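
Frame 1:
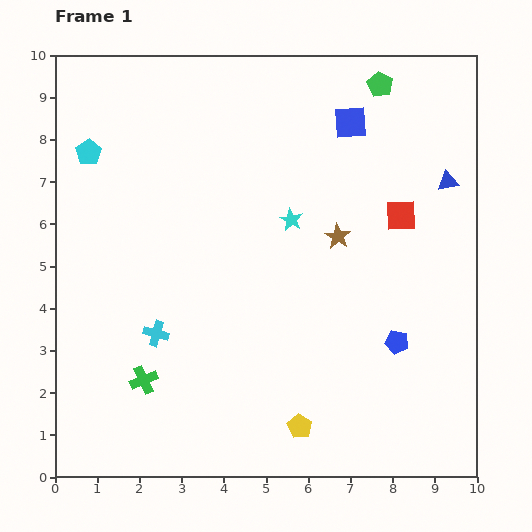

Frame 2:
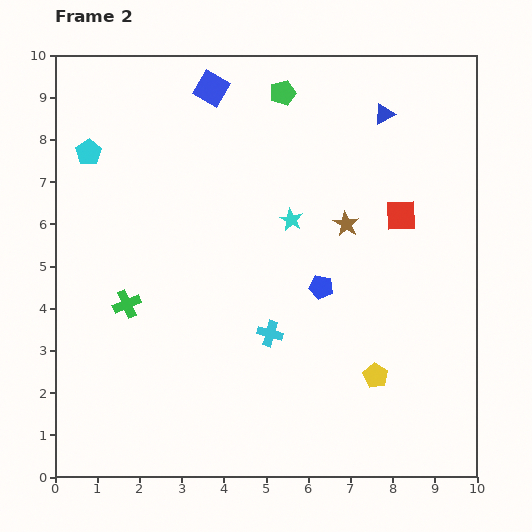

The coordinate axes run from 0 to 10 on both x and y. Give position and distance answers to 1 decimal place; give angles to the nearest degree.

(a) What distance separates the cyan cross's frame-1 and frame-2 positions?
2.7

The cyan cross moved from (2.4, 3.4) to (5.1, 3.4), a distance of √(2.7² + 0.0²) ≈ 2.7.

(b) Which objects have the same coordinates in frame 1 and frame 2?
the cyan pentagon, the red square, the cyan star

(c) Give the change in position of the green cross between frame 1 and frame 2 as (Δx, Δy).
(-0.4, 1.8)

The green cross was at (2.1, 2.3) in frame 1 and (1.7, 4.1) in frame 2.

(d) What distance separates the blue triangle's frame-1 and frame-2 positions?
2.2

The blue triangle moved from (9.3, 7.0) to (7.8, 8.6), a distance of √(1.5² + 1.6²) ≈ 2.2.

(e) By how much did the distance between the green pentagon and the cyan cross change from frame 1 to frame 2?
-2.2

Distance in frame 1: 7.9. Distance in frame 2: 5.7.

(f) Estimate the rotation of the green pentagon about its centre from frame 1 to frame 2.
25° clockwise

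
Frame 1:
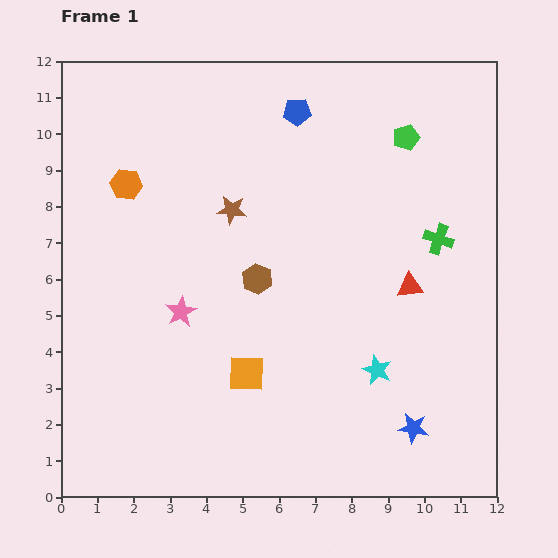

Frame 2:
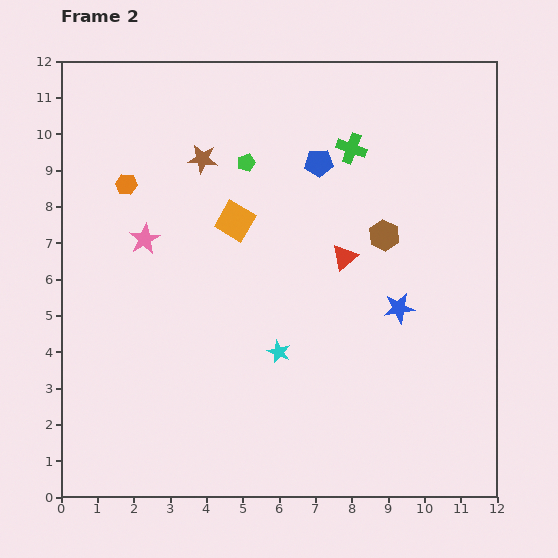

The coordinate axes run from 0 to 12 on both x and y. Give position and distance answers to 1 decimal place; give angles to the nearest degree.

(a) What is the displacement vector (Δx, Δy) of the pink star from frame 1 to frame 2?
(-1.0, 2.0)

The pink star was at (3.3, 5.1) in frame 1 and (2.3, 7.1) in frame 2.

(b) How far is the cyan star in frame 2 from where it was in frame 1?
2.7

The cyan star moved from (8.7, 3.5) to (6.0, 4.0), a distance of √(2.7² + 0.5²) ≈ 2.7.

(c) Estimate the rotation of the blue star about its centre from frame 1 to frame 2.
16° counter-clockwise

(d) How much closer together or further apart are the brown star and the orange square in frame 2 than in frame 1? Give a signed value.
-2.6

Distance in frame 1: 4.5. Distance in frame 2: 1.9.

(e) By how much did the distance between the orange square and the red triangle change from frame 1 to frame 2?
-1.9

Distance in frame 1: 5.1. Distance in frame 2: 3.2.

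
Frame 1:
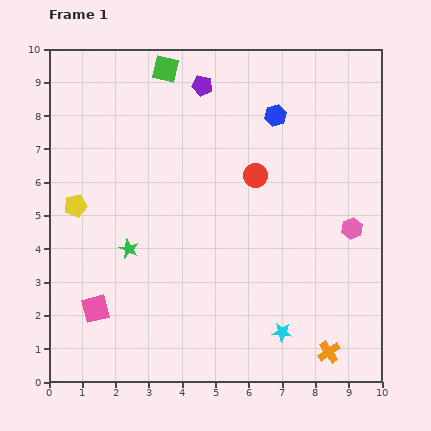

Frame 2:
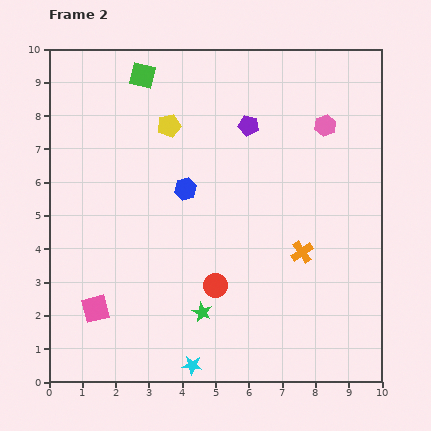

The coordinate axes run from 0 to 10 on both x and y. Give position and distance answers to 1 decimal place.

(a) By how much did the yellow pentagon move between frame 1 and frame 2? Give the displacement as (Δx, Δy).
(2.8, 2.4)

The yellow pentagon was at (0.8, 5.3) in frame 1 and (3.6, 7.7) in frame 2.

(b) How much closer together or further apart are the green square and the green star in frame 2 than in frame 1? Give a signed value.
+1.8

Distance in frame 1: 5.5. Distance in frame 2: 7.3.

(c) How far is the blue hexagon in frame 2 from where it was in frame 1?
3.5

The blue hexagon moved from (6.8, 8.0) to (4.1, 5.8), a distance of √(2.7² + 2.2²) ≈ 3.5.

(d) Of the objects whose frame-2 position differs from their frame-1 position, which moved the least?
the green square

(moved 0.7)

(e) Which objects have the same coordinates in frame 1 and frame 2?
the pink square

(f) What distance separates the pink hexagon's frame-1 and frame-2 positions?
3.2

The pink hexagon moved from (9.1, 4.6) to (8.3, 7.7), a distance of √(0.8² + 3.1²) ≈ 3.2.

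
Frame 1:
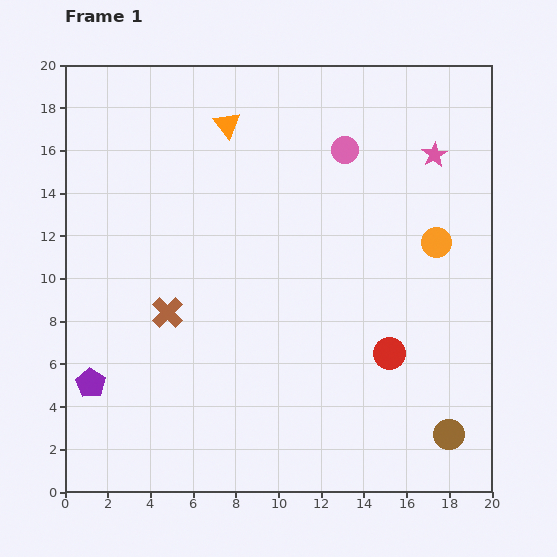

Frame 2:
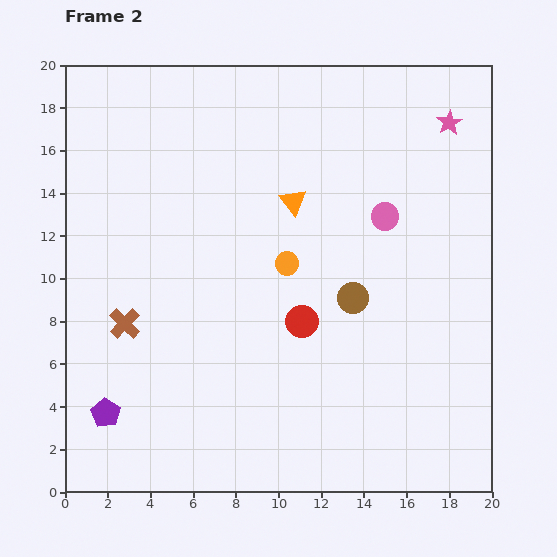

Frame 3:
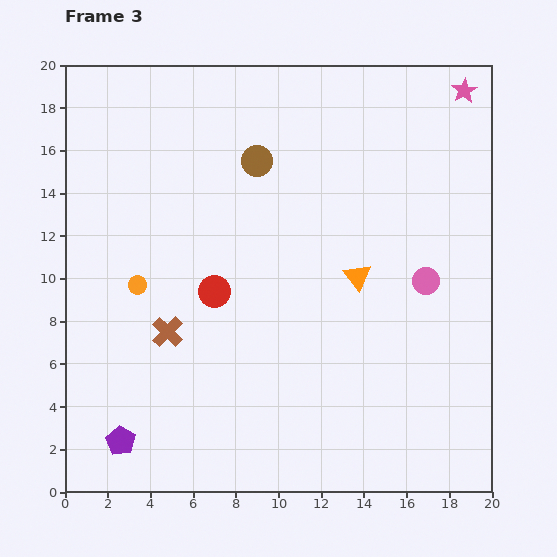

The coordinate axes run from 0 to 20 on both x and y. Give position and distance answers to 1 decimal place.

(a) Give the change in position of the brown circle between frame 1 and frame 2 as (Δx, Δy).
(-4.5, 6.4)

The brown circle was at (18.0, 2.7) in frame 1 and (13.5, 9.1) in frame 2.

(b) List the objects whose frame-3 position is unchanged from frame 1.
none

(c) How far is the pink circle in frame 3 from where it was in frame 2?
3.6

The pink circle moved from (15.0, 12.9) to (16.9, 9.9), a distance of √(1.9² + 3.0²) ≈ 3.6.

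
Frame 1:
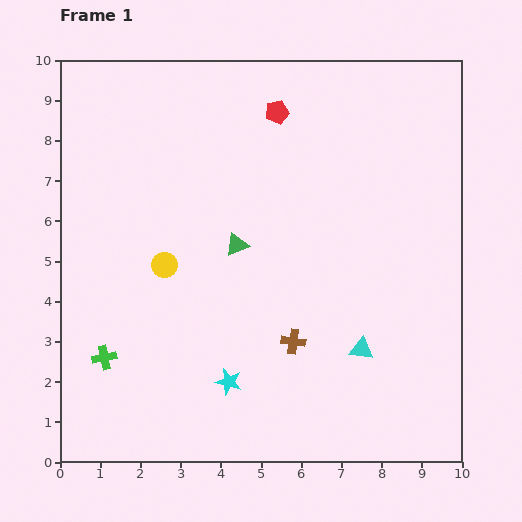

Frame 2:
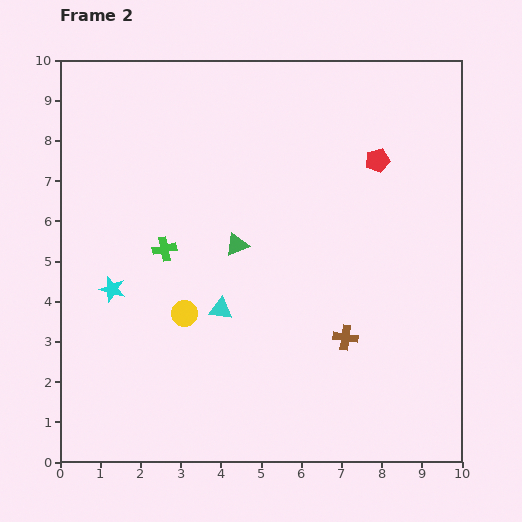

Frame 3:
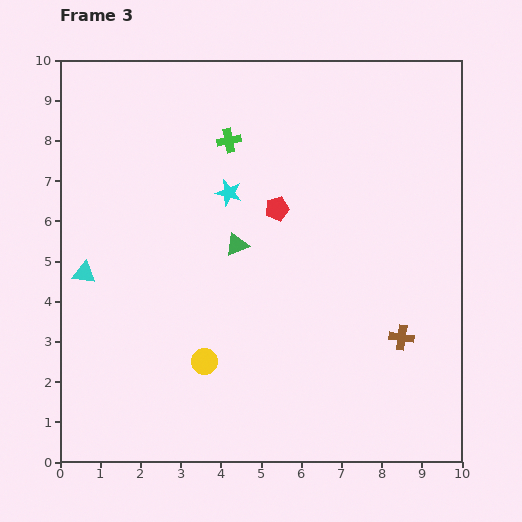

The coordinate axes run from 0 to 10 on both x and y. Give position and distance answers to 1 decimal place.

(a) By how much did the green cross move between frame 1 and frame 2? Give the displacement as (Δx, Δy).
(1.5, 2.7)

The green cross was at (1.1, 2.6) in frame 1 and (2.6, 5.3) in frame 2.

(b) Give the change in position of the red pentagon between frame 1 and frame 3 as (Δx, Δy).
(0.0, -2.4)

The red pentagon was at (5.4, 8.7) in frame 1 and (5.4, 6.3) in frame 3.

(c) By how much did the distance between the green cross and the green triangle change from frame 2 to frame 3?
+0.8

Distance in frame 2: 1.8. Distance in frame 3: 2.6.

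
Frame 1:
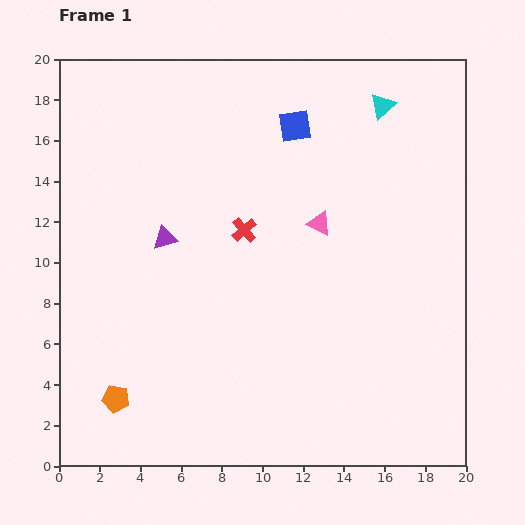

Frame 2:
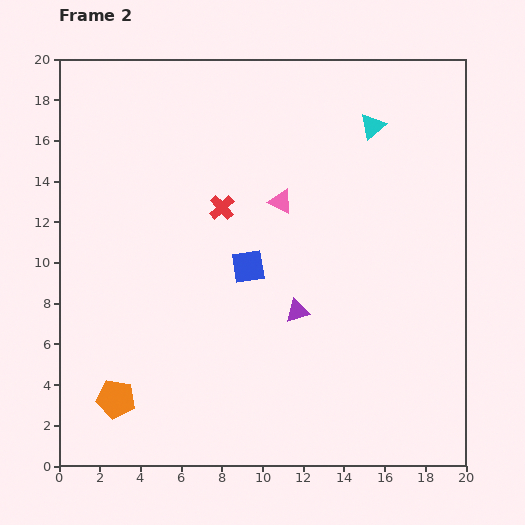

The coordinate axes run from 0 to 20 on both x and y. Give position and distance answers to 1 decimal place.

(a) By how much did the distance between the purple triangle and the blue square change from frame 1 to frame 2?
-5.1

Distance in frame 1: 8.4. Distance in frame 2: 3.3.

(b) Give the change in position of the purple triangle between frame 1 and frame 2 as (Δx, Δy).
(6.5, -3.6)

The purple triangle was at (5.2, 11.2) in frame 1 and (11.7, 7.6) in frame 2.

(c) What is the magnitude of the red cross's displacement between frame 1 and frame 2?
1.6

The red cross moved from (9.1, 11.6) to (8.0, 12.7), a distance of √(1.1² + 1.1²) ≈ 1.6.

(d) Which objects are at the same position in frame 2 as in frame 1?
the orange pentagon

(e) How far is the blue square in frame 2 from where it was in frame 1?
7.3

The blue square moved from (11.6, 16.7) to (9.3, 9.8), a distance of √(2.3² + 6.9²) ≈ 7.3.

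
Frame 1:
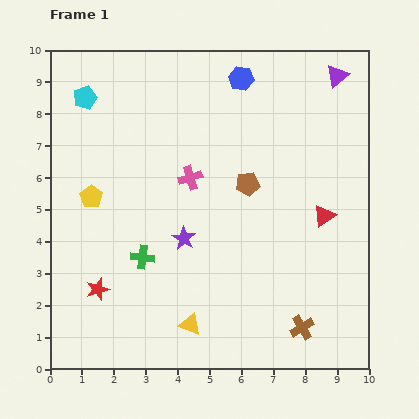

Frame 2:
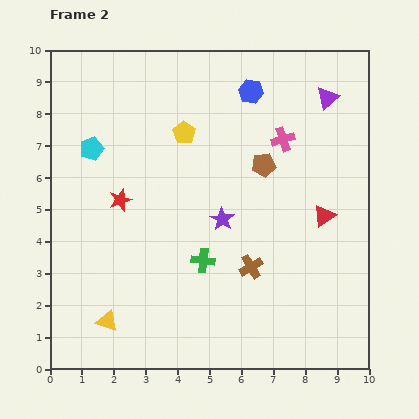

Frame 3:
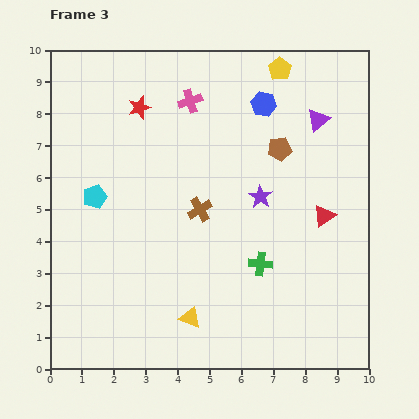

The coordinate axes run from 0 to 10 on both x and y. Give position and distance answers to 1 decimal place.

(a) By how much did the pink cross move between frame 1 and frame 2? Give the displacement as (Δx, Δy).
(2.9, 1.2)

The pink cross was at (4.4, 6.0) in frame 1 and (7.3, 7.2) in frame 2.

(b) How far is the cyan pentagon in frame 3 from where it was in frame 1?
3.1

The cyan pentagon moved from (1.1, 8.5) to (1.4, 5.4), a distance of √(0.3² + 3.1²) ≈ 3.1.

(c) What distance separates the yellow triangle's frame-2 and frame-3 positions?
2.6

The yellow triangle moved from (1.8, 1.5) to (4.4, 1.6), a distance of √(2.6² + 0.1²) ≈ 2.6.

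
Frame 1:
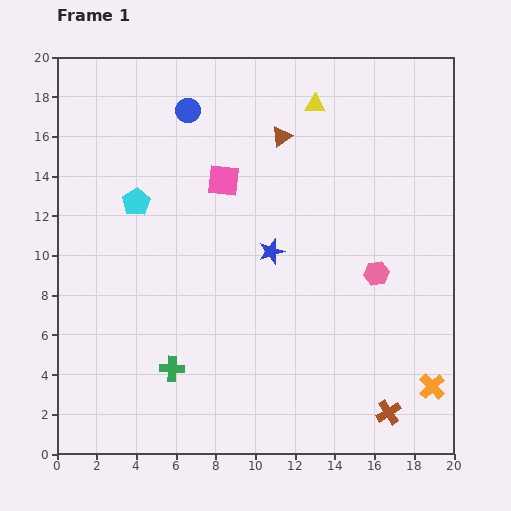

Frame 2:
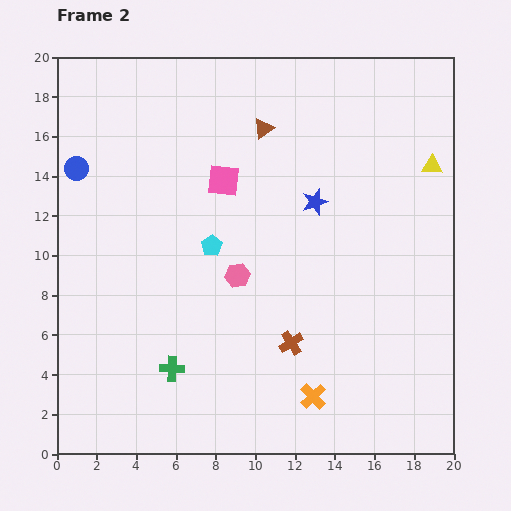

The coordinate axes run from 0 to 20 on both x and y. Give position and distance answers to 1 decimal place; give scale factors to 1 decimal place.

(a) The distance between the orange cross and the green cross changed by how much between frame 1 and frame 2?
-5.9

Distance in frame 1: 13.1. Distance in frame 2: 7.2.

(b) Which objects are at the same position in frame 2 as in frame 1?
the pink square, the green cross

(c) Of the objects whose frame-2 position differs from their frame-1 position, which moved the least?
the brown triangle

(moved 1.0)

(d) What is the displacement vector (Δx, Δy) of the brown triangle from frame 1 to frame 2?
(-0.9, 0.4)

The brown triangle was at (11.3, 16.0) in frame 1 and (10.4, 16.4) in frame 2.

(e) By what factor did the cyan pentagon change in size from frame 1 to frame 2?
0.8×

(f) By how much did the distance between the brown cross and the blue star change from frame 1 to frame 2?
-2.8

Distance in frame 1: 10.0. Distance in frame 2: 7.2.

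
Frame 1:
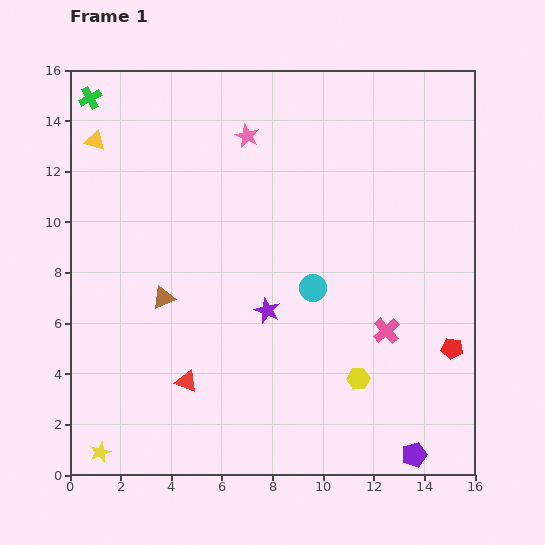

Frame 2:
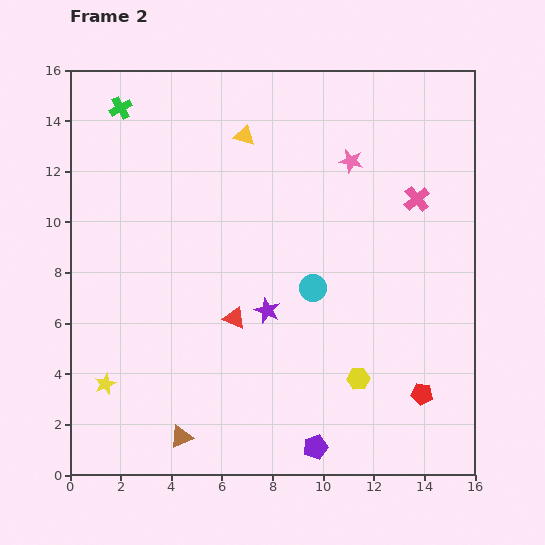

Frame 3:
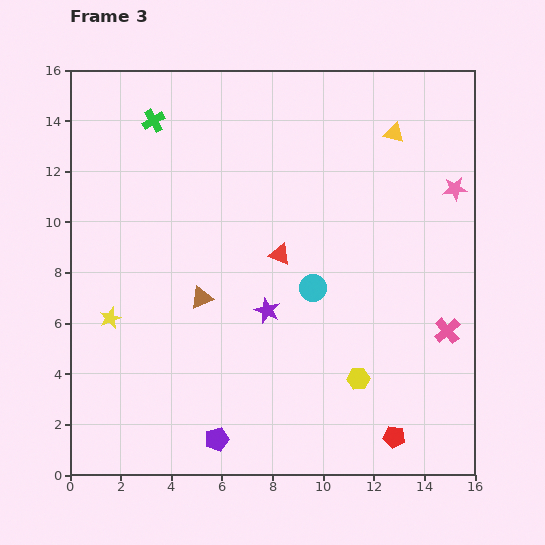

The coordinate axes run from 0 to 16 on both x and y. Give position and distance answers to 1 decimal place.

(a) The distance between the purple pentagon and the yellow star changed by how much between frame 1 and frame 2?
-3.7

Distance in frame 1: 12.4. Distance in frame 2: 8.7.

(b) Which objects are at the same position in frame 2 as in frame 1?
the yellow hexagon, the cyan circle, the purple star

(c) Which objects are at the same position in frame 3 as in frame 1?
the yellow hexagon, the cyan circle, the purple star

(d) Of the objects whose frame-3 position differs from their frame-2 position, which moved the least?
the green cross

(moved 1.4)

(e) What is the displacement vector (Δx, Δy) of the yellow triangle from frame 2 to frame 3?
(5.9, 0.1)

The yellow triangle was at (6.9, 13.4) in frame 2 and (12.8, 13.5) in frame 3.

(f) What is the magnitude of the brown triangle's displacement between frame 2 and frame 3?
5.6

The brown triangle moved from (4.4, 1.5) to (5.2, 7.0), a distance of √(0.8² + 5.5²) ≈ 5.6.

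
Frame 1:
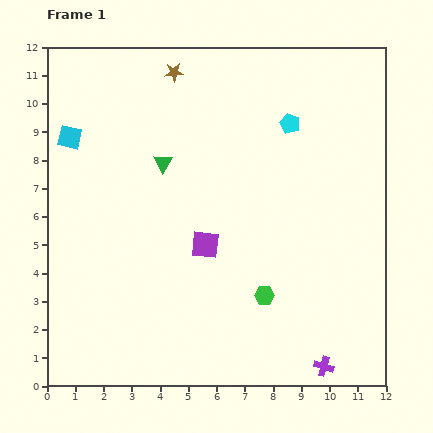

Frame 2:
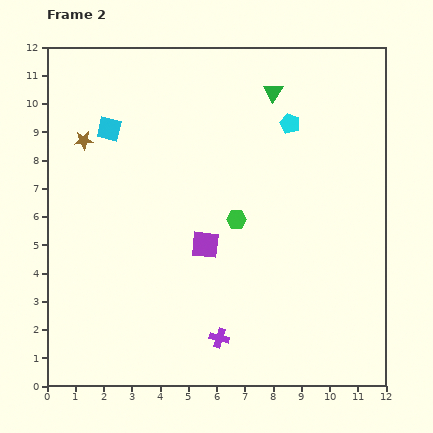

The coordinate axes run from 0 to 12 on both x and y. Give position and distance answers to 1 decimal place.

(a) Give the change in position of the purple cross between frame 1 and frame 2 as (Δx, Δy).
(-3.7, 1.0)

The purple cross was at (9.8, 0.7) in frame 1 and (6.1, 1.7) in frame 2.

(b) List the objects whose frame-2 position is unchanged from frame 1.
the purple square, the cyan pentagon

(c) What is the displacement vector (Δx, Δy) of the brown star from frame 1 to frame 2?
(-3.2, -2.4)

The brown star was at (4.5, 11.1) in frame 1 and (1.3, 8.7) in frame 2.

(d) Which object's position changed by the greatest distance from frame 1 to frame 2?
the green triangle

(moved 4.6; next 4.0)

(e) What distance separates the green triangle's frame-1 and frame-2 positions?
4.6

The green triangle moved from (4.1, 7.9) to (8.0, 10.4), a distance of √(3.9² + 2.5²) ≈ 4.6.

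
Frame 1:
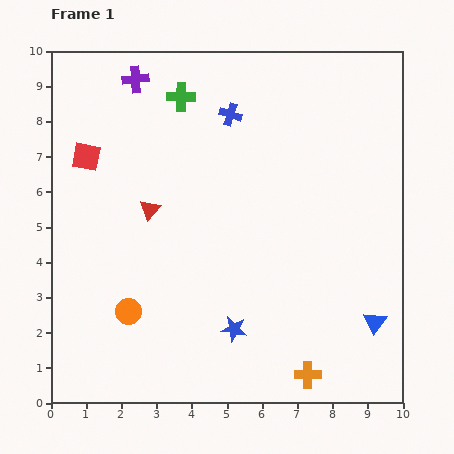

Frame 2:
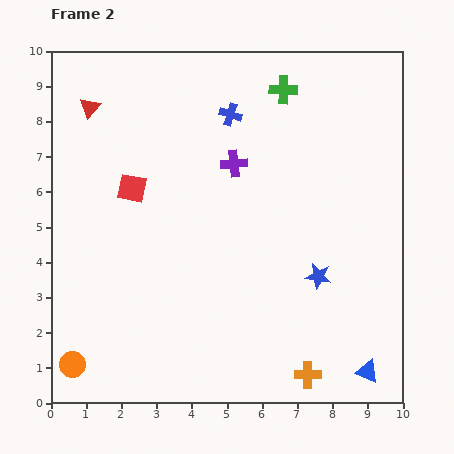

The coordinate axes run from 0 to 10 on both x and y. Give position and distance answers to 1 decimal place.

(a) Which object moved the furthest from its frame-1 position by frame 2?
the purple cross

(moved 3.7; next 3.4)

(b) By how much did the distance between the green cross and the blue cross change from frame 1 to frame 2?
+0.2

Distance in frame 1: 1.5. Distance in frame 2: 1.7.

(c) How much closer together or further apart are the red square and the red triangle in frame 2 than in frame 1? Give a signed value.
+0.3

Distance in frame 1: 2.3. Distance in frame 2: 2.6.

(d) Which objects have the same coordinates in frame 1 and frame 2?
the blue cross, the orange cross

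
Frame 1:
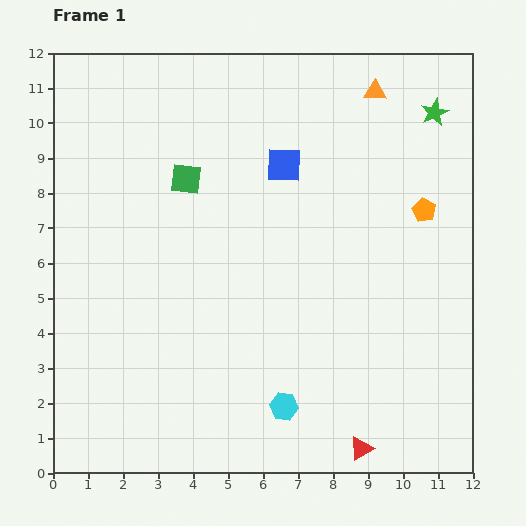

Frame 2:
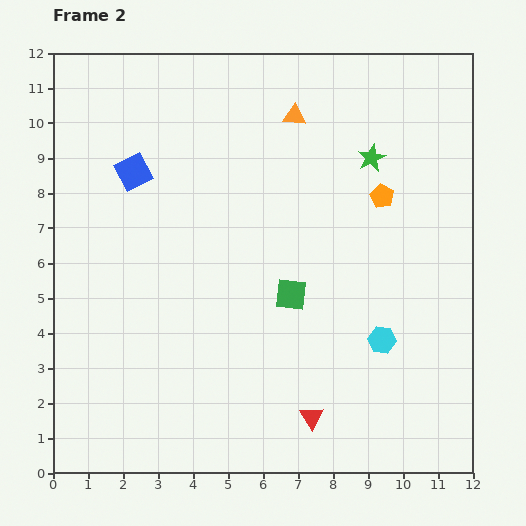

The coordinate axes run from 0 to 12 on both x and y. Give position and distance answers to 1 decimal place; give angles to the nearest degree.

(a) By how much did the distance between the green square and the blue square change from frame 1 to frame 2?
+2.9

Distance in frame 1: 2.8. Distance in frame 2: 5.7.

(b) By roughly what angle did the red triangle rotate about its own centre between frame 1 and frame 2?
32° counter-clockwise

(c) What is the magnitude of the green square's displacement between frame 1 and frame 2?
4.5

The green square moved from (3.8, 8.4) to (6.8, 5.1), a distance of √(3.0² + 3.3²) ≈ 4.5.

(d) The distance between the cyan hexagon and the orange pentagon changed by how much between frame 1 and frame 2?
-2.8

Distance in frame 1: 6.9. Distance in frame 2: 4.1.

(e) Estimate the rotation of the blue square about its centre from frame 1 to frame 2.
30° counter-clockwise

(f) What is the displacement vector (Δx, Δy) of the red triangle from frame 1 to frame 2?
(-1.4, 0.9)

The red triangle was at (8.8, 0.7) in frame 1 and (7.4, 1.6) in frame 2.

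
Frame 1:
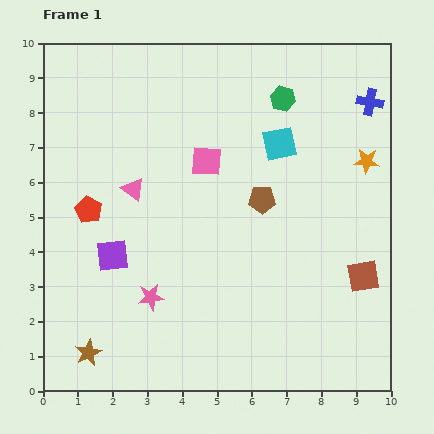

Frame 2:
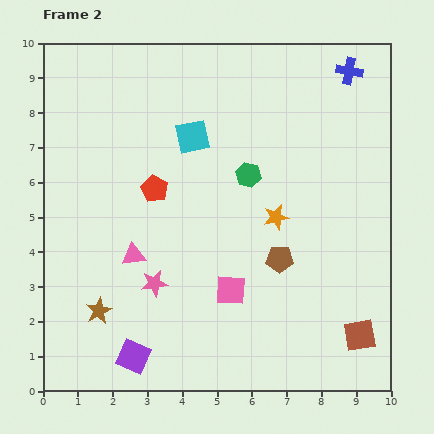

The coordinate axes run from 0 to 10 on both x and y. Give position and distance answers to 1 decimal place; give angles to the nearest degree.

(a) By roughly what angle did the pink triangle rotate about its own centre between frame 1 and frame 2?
44° counter-clockwise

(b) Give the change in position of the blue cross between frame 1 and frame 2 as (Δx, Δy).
(-0.6, 0.9)

The blue cross was at (9.4, 8.3) in frame 1 and (8.8, 9.2) in frame 2.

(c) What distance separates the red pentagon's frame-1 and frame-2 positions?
2.0

The red pentagon moved from (1.3, 5.2) to (3.2, 5.8), a distance of √(1.9² + 0.6²) ≈ 2.0.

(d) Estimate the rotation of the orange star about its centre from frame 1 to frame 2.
18° counter-clockwise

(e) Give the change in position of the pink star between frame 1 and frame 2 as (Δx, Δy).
(0.1, 0.4)

The pink star was at (3.1, 2.7) in frame 1 and (3.2, 3.1) in frame 2.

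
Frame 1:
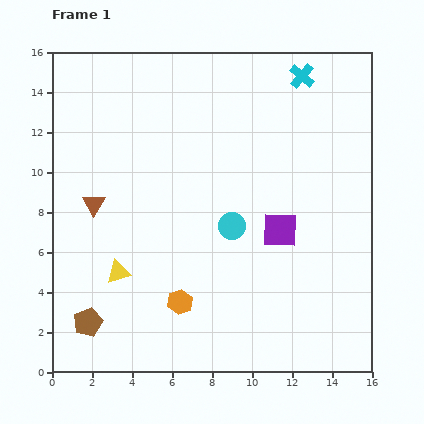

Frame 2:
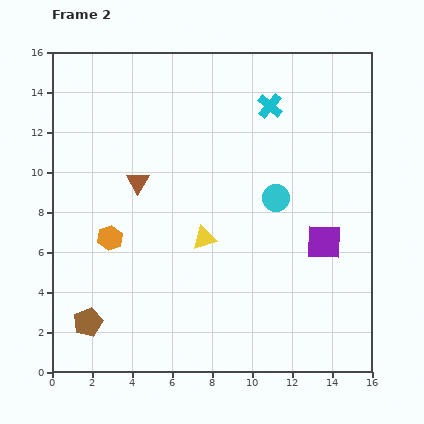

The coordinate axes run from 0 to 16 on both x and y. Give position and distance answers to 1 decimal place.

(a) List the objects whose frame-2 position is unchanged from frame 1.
the brown pentagon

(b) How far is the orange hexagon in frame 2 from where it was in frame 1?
4.7

The orange hexagon moved from (6.4, 3.5) to (2.9, 6.7), a distance of √(3.5² + 3.2²) ≈ 4.7.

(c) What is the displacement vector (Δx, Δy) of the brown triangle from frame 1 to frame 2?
(2.2, 1.1)

The brown triangle was at (2.1, 8.4) in frame 1 and (4.3, 9.5) in frame 2.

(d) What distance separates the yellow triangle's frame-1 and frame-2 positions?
4.6

The yellow triangle moved from (3.3, 5.0) to (7.6, 6.7), a distance of √(4.3² + 1.7²) ≈ 4.6.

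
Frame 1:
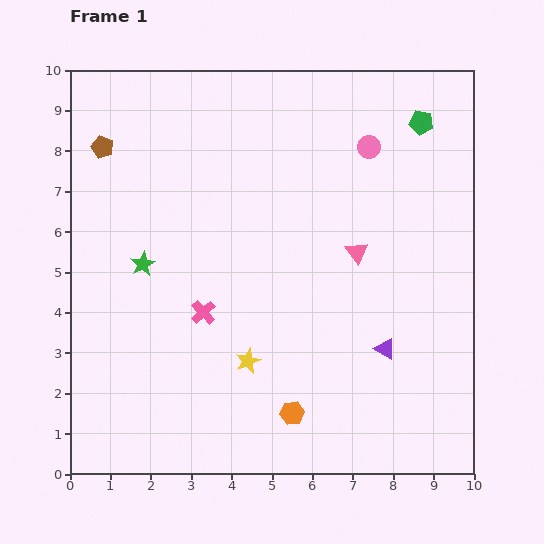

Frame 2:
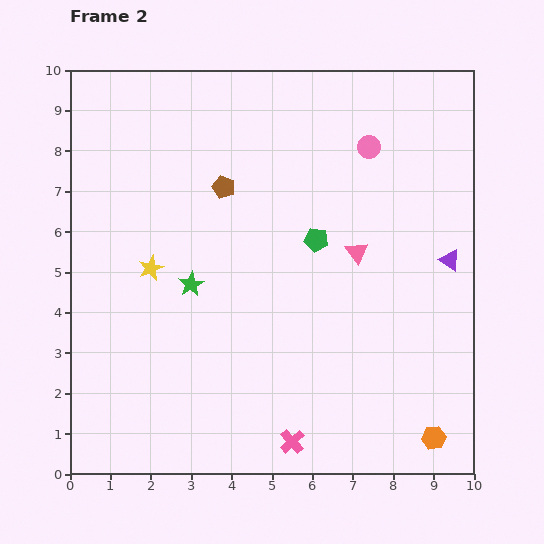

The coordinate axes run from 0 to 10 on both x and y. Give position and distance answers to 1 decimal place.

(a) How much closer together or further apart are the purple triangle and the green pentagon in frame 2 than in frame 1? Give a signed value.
-2.4

Distance in frame 1: 5.7. Distance in frame 2: 3.3.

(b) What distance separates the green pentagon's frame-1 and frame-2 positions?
3.9

The green pentagon moved from (8.7, 8.7) to (6.1, 5.8), a distance of √(2.6² + 2.9²) ≈ 3.9.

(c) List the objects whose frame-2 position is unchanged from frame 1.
the pink triangle, the pink circle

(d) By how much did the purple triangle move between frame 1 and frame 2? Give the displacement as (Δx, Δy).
(1.6, 2.2)

The purple triangle was at (7.8, 3.1) in frame 1 and (9.4, 5.3) in frame 2.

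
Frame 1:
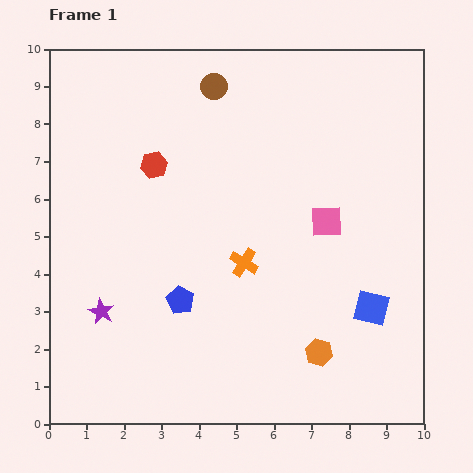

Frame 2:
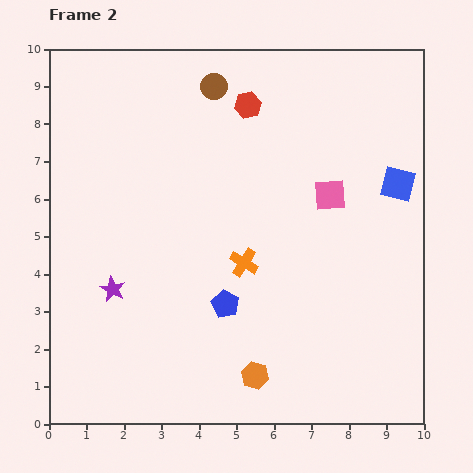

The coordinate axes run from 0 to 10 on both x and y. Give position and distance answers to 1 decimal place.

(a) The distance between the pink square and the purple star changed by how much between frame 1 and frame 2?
-0.2

Distance in frame 1: 6.5. Distance in frame 2: 6.3.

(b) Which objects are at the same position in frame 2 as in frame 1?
the brown circle, the orange cross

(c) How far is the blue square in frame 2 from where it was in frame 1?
3.4

The blue square moved from (8.6, 3.1) to (9.3, 6.4), a distance of √(0.7² + 3.3²) ≈ 3.4.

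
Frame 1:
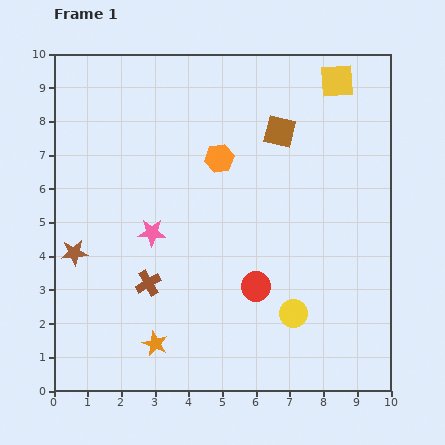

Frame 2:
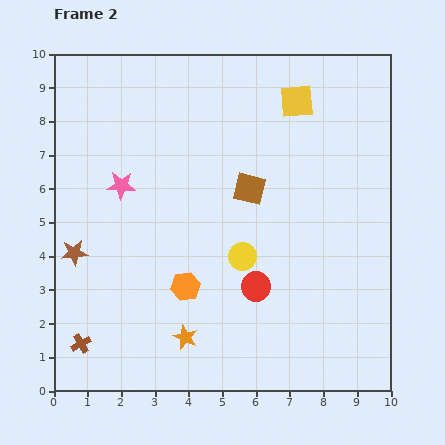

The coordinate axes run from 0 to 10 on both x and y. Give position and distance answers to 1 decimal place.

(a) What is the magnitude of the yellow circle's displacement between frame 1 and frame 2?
2.3

The yellow circle moved from (7.1, 2.3) to (5.6, 4.0), a distance of √(1.5² + 1.7²) ≈ 2.3.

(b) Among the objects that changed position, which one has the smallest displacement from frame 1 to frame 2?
the orange star

(moved 0.9)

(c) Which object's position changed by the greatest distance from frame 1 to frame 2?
the orange hexagon

(moved 3.9; next 2.7)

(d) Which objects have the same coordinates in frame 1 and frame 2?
the red circle, the brown star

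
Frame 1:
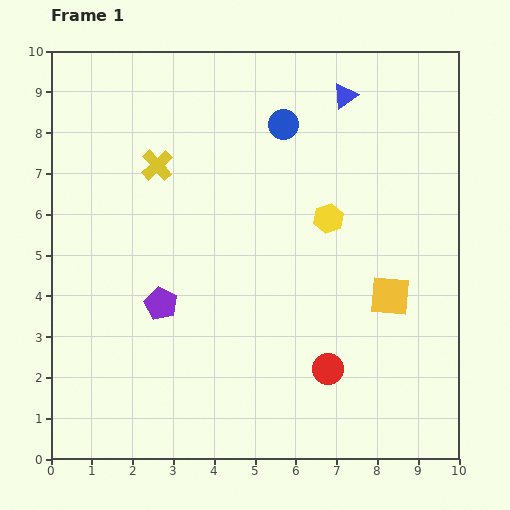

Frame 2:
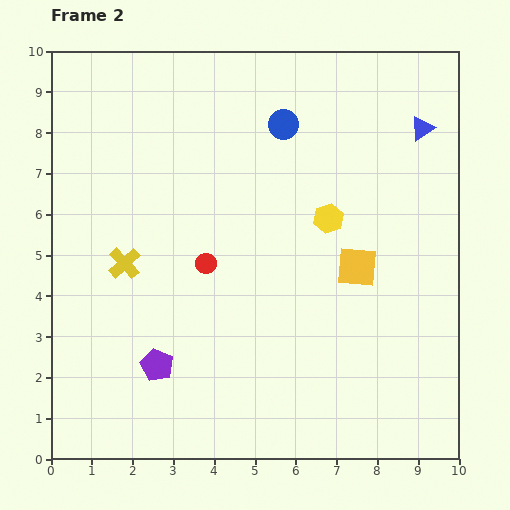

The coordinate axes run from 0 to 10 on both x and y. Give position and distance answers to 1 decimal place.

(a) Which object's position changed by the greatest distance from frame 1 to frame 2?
the red circle

(moved 4.0; next 2.5)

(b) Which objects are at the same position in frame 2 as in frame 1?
the yellow hexagon, the blue circle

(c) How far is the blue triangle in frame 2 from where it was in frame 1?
2.1

The blue triangle moved from (7.2, 8.9) to (9.1, 8.1), a distance of √(1.9² + 0.8²) ≈ 2.1.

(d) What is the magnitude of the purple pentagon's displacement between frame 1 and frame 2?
1.5

The purple pentagon moved from (2.7, 3.8) to (2.6, 2.3), a distance of √(0.1² + 1.5²) ≈ 1.5.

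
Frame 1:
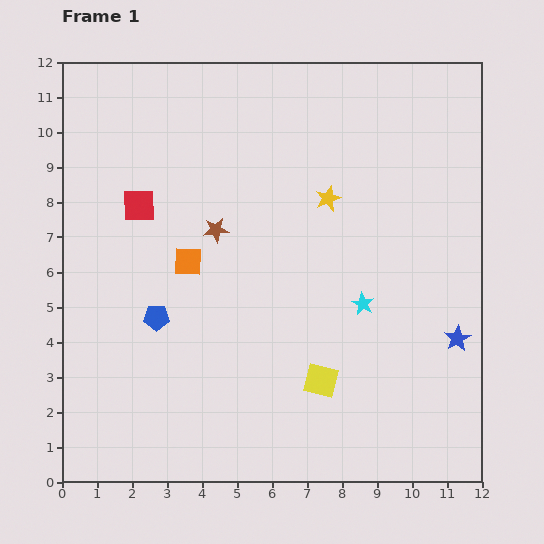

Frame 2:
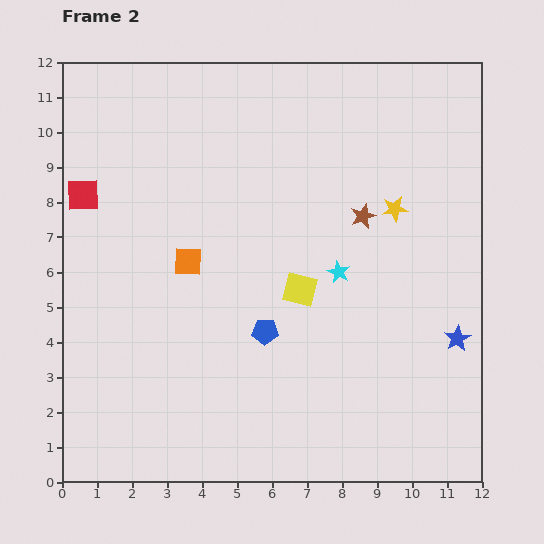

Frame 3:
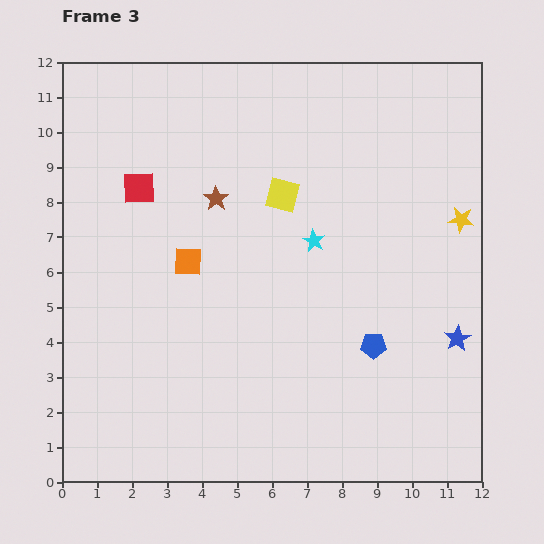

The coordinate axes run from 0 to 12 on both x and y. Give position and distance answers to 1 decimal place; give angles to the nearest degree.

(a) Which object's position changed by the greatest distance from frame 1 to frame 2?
the brown star

(moved 4.2; next 3.1)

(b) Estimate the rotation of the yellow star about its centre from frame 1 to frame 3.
30° clockwise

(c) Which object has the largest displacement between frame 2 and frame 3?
the brown star

(moved 4.2; next 3.1)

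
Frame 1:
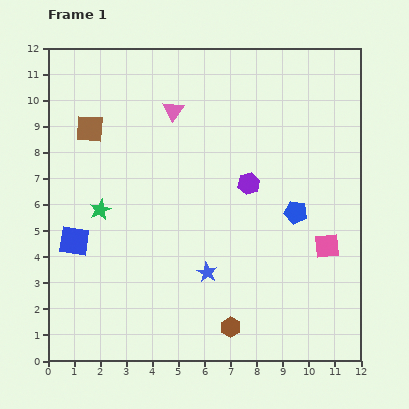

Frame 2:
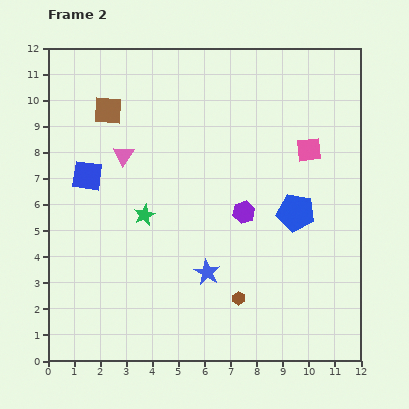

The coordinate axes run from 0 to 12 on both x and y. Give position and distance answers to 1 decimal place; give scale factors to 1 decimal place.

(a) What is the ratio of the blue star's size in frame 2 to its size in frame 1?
1.3×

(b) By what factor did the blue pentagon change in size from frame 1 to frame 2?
1.7×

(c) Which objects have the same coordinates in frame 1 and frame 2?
the blue star, the blue pentagon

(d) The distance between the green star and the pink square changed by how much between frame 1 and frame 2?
-2.0

Distance in frame 1: 8.8. Distance in frame 2: 6.8.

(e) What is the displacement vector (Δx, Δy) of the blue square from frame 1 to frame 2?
(0.5, 2.5)

The blue square was at (1.0, 4.6) in frame 1 and (1.5, 7.1) in frame 2.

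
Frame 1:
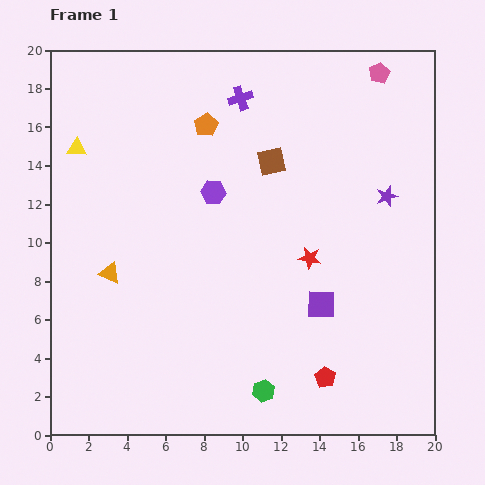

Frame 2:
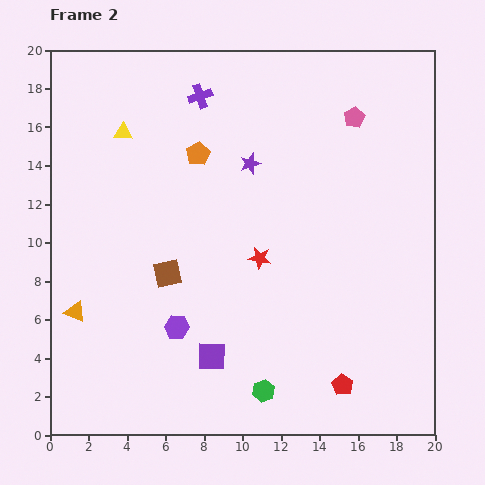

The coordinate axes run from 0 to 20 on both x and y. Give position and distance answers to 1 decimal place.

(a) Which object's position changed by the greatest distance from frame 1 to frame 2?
the brown square

(moved 7.9; next 7.3)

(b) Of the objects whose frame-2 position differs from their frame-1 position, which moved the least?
the red pentagon

(moved 1.0)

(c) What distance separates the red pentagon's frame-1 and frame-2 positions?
1.0

The red pentagon moved from (14.3, 3.0) to (15.2, 2.6), a distance of √(0.9² + 0.4²) ≈ 1.0.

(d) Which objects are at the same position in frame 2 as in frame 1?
the green hexagon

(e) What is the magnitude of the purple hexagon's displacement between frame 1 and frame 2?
7.3

The purple hexagon moved from (8.5, 12.6) to (6.6, 5.6), a distance of √(1.9² + 7.0²) ≈ 7.3.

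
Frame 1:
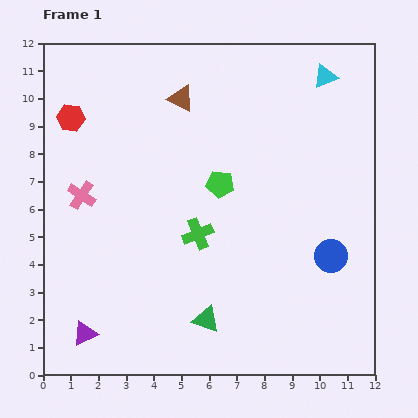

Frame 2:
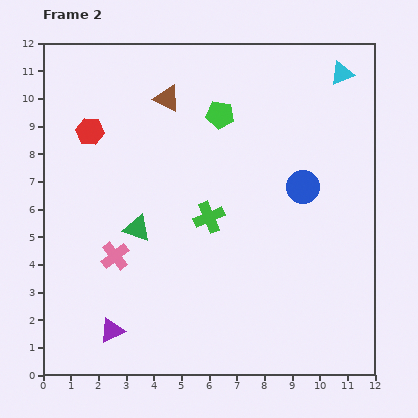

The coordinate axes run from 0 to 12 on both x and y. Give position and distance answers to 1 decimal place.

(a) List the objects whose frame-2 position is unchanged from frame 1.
none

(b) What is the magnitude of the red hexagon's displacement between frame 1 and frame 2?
0.9

The red hexagon moved from (1.0, 9.3) to (1.7, 8.8), a distance of √(0.7² + 0.5²) ≈ 0.9.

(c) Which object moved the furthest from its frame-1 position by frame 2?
the green triangle

(moved 4.1; next 2.7)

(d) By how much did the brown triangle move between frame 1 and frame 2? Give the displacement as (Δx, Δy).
(-0.5, 0.0)

The brown triangle was at (5.0, 10.0) in frame 1 and (4.5, 10.0) in frame 2.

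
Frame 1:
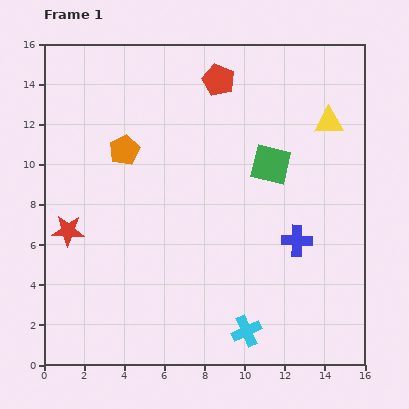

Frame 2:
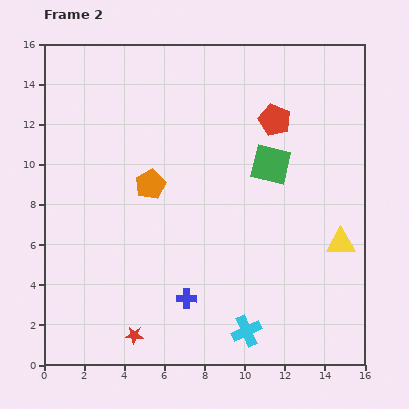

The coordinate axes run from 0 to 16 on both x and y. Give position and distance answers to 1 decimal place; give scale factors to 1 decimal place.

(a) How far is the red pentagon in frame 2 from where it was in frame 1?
3.4

The red pentagon moved from (8.7, 14.2) to (11.5, 12.2), a distance of √(2.8² + 2.0²) ≈ 3.4.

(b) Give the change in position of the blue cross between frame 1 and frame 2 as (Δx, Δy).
(-5.5, -2.9)

The blue cross was at (12.6, 6.2) in frame 1 and (7.1, 3.3) in frame 2.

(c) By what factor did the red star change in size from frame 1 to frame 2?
0.6×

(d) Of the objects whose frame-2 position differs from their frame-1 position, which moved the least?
the orange pentagon

(moved 2.1)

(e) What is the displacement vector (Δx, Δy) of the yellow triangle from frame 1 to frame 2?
(0.6, -6.0)

The yellow triangle was at (14.2, 12.1) in frame 1 and (14.8, 6.1) in frame 2.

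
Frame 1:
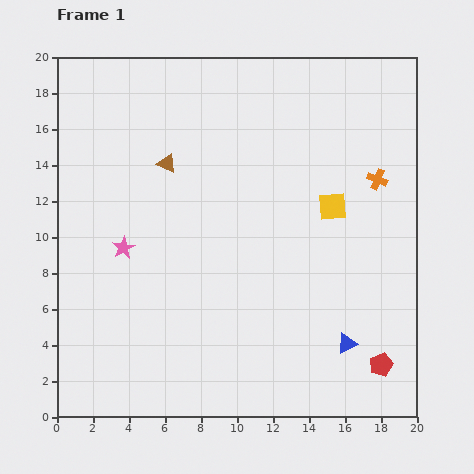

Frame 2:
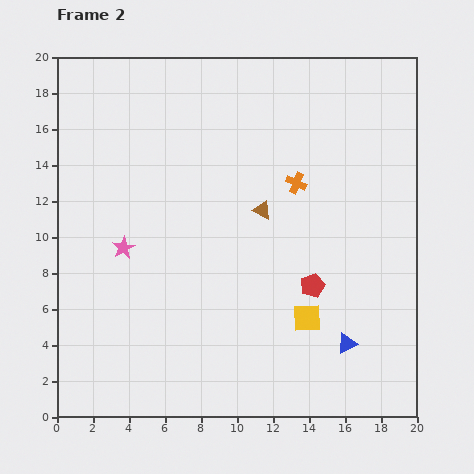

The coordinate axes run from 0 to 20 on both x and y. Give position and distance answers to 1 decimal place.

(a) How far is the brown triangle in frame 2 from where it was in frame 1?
5.9

The brown triangle moved from (6.1, 14.1) to (11.4, 11.5), a distance of √(5.3² + 2.6²) ≈ 5.9.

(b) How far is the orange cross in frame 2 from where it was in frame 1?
4.5

The orange cross moved from (17.8, 13.2) to (13.3, 13.0), a distance of √(4.5² + 0.2²) ≈ 4.5.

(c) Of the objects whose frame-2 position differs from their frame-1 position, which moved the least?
the orange cross

(moved 4.5)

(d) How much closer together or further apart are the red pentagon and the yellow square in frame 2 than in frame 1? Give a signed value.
-7.4

Distance in frame 1: 9.2. Distance in frame 2: 1.8.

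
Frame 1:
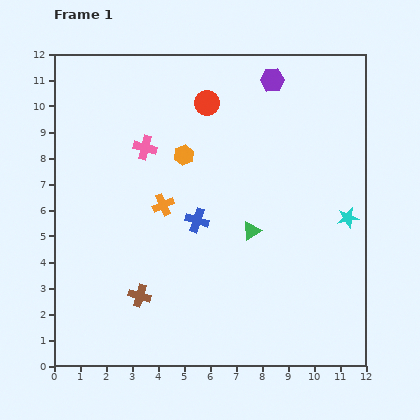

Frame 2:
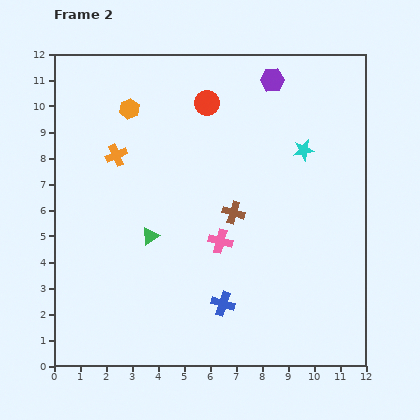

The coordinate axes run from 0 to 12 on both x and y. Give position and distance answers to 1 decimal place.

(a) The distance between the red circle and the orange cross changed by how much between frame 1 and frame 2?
-0.3

Distance in frame 1: 4.3. Distance in frame 2: 4.0.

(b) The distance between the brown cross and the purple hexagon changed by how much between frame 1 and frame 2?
-4.4

Distance in frame 1: 9.7. Distance in frame 2: 5.3.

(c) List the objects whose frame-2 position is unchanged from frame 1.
the purple hexagon, the red circle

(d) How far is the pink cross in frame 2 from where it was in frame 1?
4.6

The pink cross moved from (3.5, 8.4) to (6.4, 4.8), a distance of √(2.9² + 3.6²) ≈ 4.6.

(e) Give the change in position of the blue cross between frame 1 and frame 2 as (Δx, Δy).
(1.0, -3.2)

The blue cross was at (5.5, 5.6) in frame 1 and (6.5, 2.4) in frame 2.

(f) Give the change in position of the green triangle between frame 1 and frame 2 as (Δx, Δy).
(-3.9, -0.2)

The green triangle was at (7.6, 5.2) in frame 1 and (3.7, 5.0) in frame 2.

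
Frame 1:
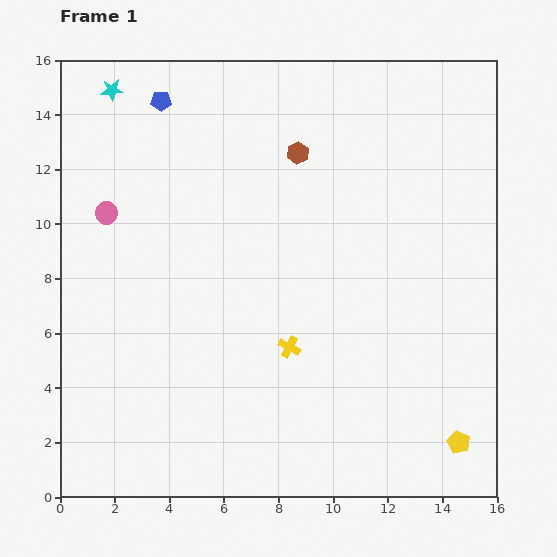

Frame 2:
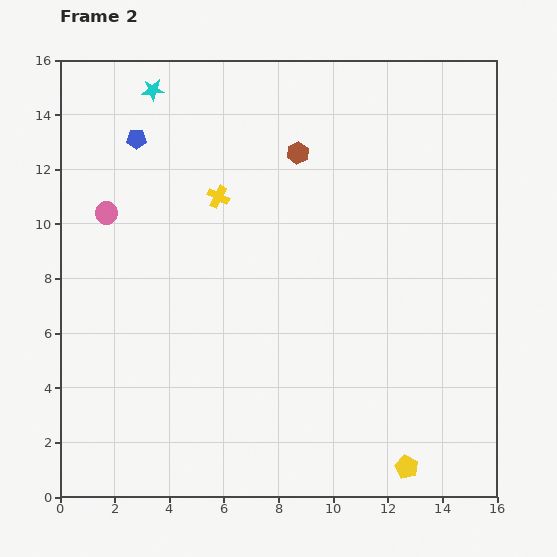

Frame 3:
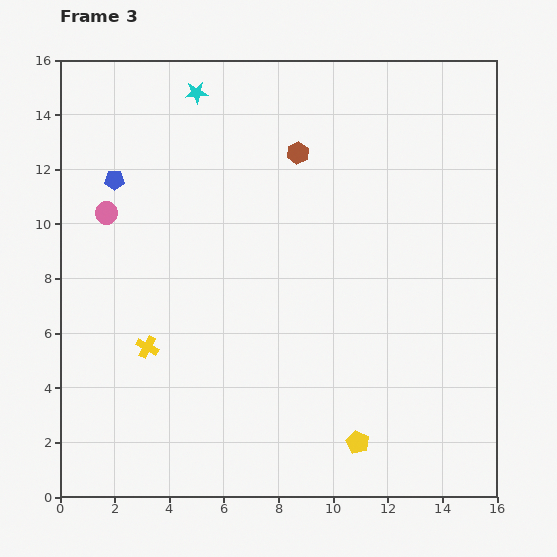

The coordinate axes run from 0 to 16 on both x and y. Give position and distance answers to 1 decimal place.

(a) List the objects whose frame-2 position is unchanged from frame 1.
the pink circle, the brown hexagon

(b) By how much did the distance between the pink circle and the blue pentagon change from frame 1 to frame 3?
-3.4

Distance in frame 1: 4.6. Distance in frame 3: 1.2.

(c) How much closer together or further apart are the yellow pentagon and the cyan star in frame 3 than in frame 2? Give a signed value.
-2.5

Distance in frame 2: 16.6. Distance in frame 3: 14.1.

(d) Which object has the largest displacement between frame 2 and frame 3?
the yellow cross

(moved 6.1; next 2.0)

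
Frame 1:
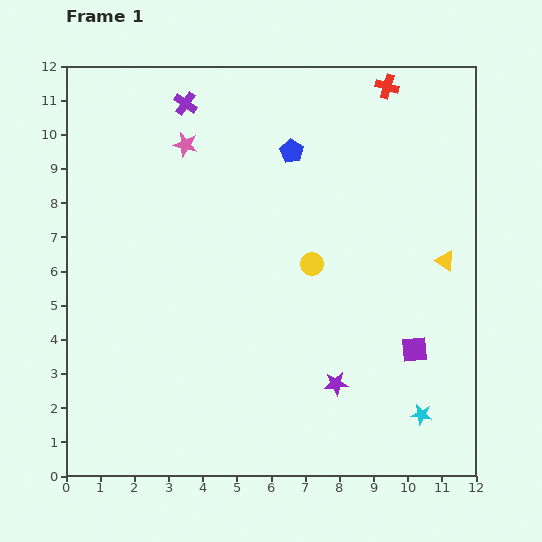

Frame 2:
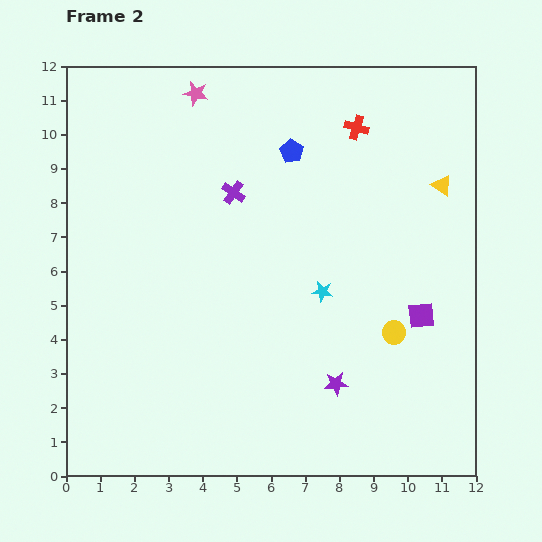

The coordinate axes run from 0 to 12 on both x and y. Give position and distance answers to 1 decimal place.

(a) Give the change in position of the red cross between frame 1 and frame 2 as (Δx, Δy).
(-0.9, -1.2)

The red cross was at (9.4, 11.4) in frame 1 and (8.5, 10.2) in frame 2.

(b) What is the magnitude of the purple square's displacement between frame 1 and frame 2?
1.0

The purple square moved from (10.2, 3.7) to (10.4, 4.7), a distance of √(0.2² + 1.0²) ≈ 1.0.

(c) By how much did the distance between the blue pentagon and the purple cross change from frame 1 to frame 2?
-1.3

Distance in frame 1: 3.4. Distance in frame 2: 2.1.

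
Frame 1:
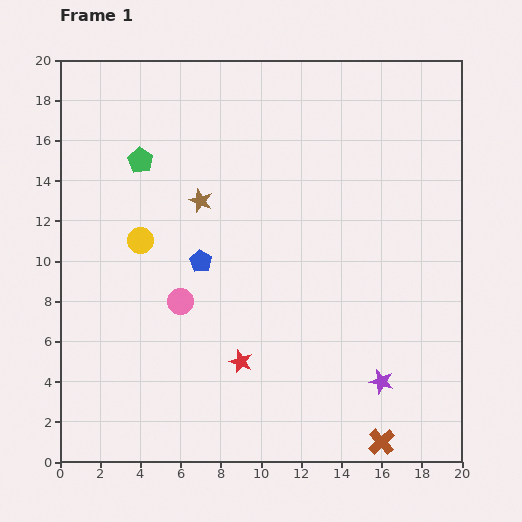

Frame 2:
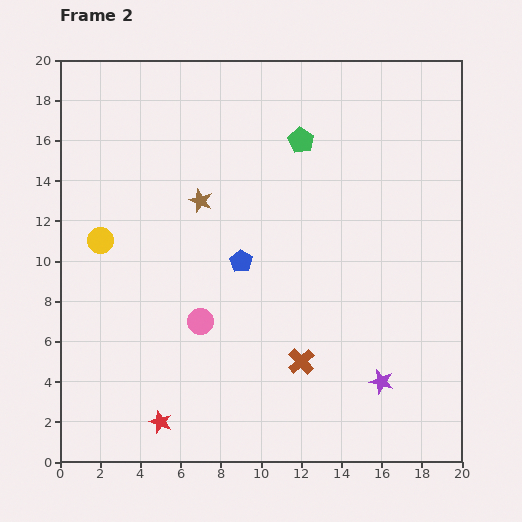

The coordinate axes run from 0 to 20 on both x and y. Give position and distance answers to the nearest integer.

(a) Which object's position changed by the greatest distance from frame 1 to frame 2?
the green pentagon

(moved 8; next 6)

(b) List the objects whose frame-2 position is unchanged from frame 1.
the brown star, the purple star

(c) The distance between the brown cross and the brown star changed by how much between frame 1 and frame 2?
-6

Distance in frame 1: 15. Distance in frame 2: 9.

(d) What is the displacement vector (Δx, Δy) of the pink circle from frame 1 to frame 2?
(1, -1)

The pink circle was at (6, 8) in frame 1 and (7, 7) in frame 2.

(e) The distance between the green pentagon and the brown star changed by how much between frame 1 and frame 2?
+2

Distance in frame 1: 4. Distance in frame 2: 6.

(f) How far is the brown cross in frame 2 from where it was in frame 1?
6

The brown cross moved from (16, 1) to (12, 5), a distance of √(4² + 4²) ≈ 6.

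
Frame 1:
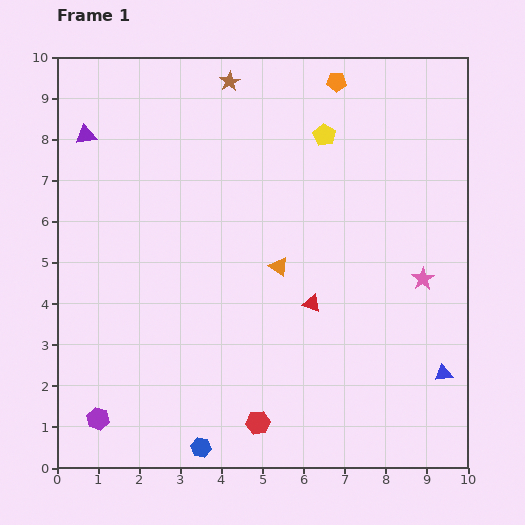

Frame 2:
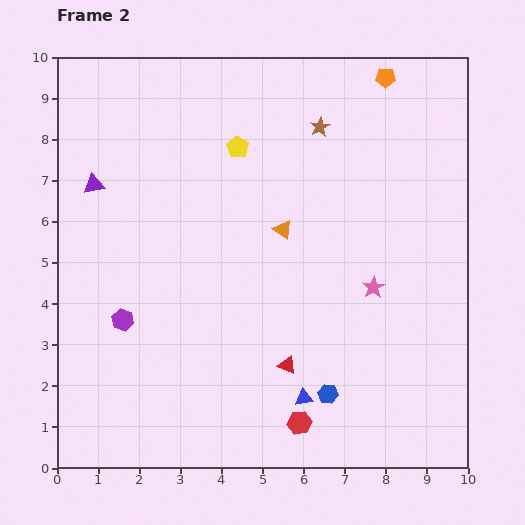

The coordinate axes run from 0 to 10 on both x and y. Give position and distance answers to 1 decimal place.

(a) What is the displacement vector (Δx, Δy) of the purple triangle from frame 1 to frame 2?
(0.2, -1.2)

The purple triangle was at (0.7, 8.1) in frame 1 and (0.9, 6.9) in frame 2.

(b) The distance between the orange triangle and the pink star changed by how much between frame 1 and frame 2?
-0.9

Distance in frame 1: 3.5. Distance in frame 2: 2.6.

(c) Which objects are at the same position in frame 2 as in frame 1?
none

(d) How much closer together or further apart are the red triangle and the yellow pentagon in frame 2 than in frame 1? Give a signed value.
+1.3

Distance in frame 1: 4.1. Distance in frame 2: 5.4.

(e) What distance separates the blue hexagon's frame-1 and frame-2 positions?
3.4

The blue hexagon moved from (3.5, 0.5) to (6.6, 1.8), a distance of √(3.1² + 1.3²) ≈ 3.4.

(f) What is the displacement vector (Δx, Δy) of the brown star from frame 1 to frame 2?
(2.2, -1.1)

The brown star was at (4.2, 9.4) in frame 1 and (6.4, 8.3) in frame 2.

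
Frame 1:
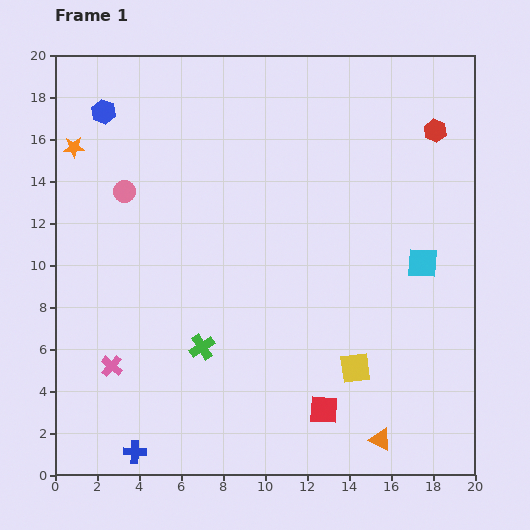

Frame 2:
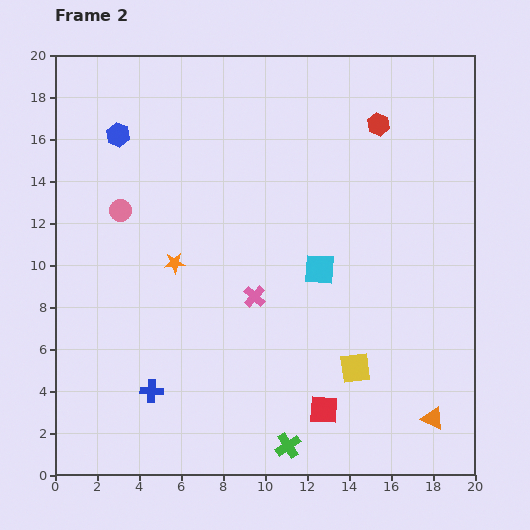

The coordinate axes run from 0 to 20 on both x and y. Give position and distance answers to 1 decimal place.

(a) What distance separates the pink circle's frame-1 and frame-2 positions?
0.9

The pink circle moved from (3.3, 13.5) to (3.1, 12.6), a distance of √(0.2² + 0.9²) ≈ 0.9.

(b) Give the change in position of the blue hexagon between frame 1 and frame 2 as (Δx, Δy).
(0.7, -1.1)

The blue hexagon was at (2.3, 17.3) in frame 1 and (3.0, 16.2) in frame 2.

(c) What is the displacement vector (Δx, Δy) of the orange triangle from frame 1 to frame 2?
(2.5, 1.0)

The orange triangle was at (15.5, 1.7) in frame 1 and (18.0, 2.7) in frame 2.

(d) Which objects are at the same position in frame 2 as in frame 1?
the red square, the yellow square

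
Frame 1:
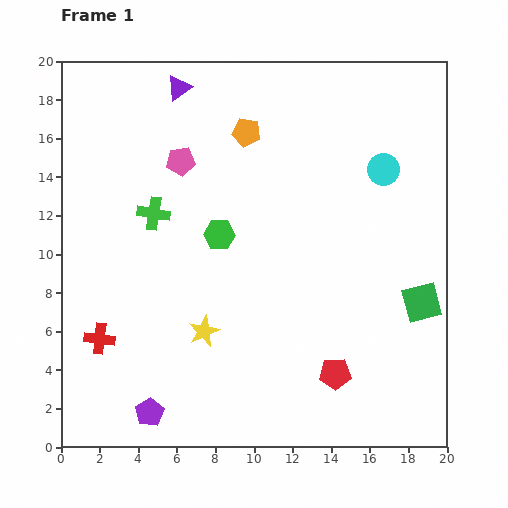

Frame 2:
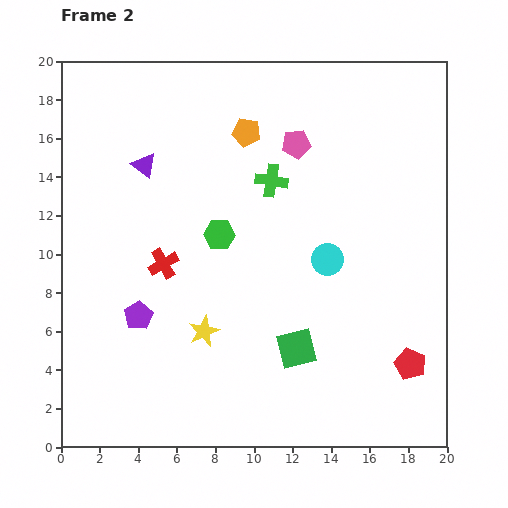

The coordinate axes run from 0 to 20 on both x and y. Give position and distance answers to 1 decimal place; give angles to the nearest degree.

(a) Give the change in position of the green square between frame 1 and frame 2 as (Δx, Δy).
(-6.5, -2.4)

The green square was at (18.7, 7.5) in frame 1 and (12.2, 5.1) in frame 2.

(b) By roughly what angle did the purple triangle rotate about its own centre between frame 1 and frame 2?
47° counter-clockwise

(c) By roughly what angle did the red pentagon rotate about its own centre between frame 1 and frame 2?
25° clockwise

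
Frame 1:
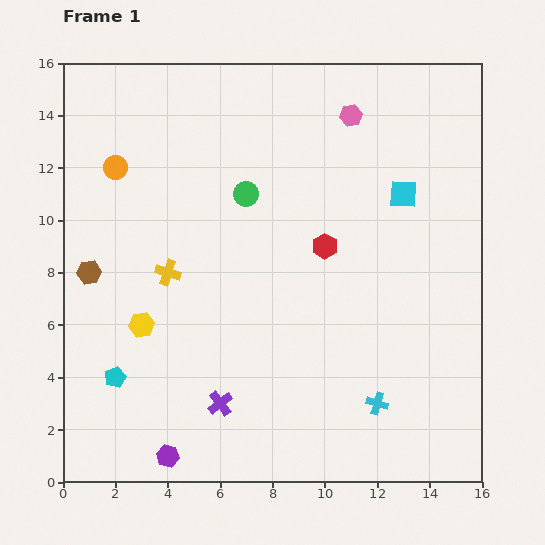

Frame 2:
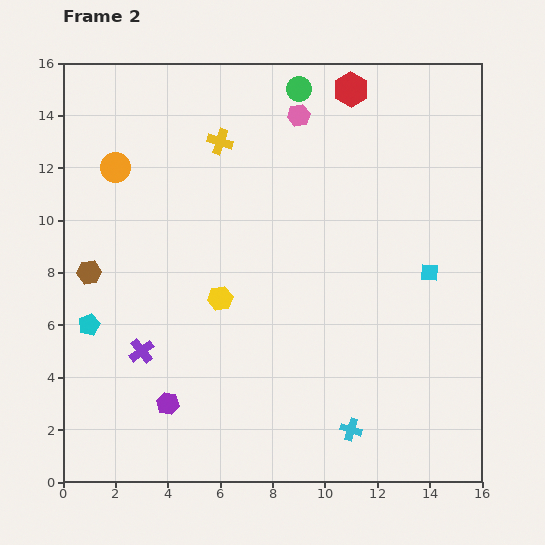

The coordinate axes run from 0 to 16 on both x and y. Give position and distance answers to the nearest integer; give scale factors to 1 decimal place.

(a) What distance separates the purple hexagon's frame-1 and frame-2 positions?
2

The purple hexagon moved from (4, 1) to (4, 3), a distance of √(0² + 2²) ≈ 2.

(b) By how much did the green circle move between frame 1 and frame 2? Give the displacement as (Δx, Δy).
(2, 4)

The green circle was at (7, 11) in frame 1 and (9, 15) in frame 2.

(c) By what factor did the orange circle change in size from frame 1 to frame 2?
1.3×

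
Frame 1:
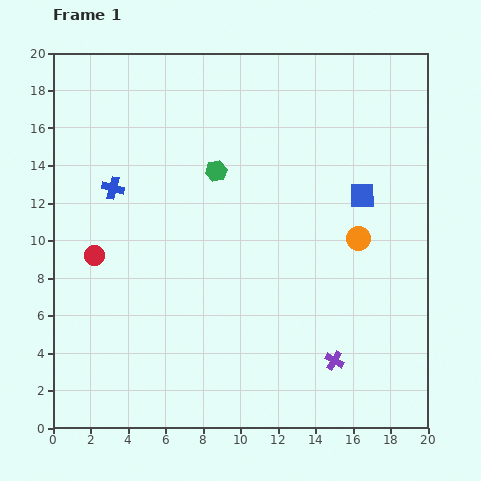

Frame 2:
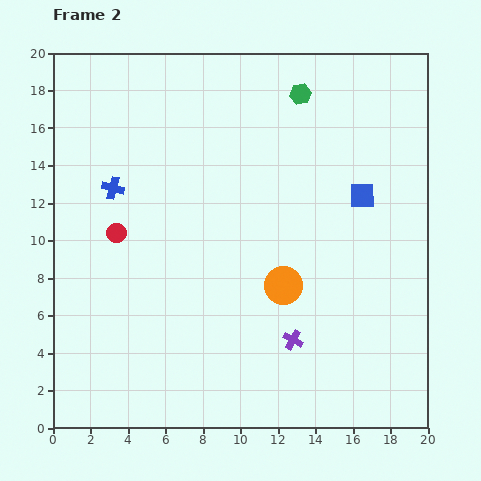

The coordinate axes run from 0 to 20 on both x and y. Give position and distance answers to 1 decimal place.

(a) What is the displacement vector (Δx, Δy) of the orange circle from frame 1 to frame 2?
(-4.0, -2.5)

The orange circle was at (16.3, 10.1) in frame 1 and (12.3, 7.6) in frame 2.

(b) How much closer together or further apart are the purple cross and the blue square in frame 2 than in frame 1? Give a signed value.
-0.4

Distance in frame 1: 8.9. Distance in frame 2: 8.5.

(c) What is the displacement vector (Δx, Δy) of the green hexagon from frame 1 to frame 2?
(4.5, 4.1)

The green hexagon was at (8.7, 13.7) in frame 1 and (13.2, 17.8) in frame 2.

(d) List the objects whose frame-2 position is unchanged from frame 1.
the blue cross, the blue square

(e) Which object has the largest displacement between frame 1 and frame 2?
the green hexagon

(moved 6.1; next 4.7)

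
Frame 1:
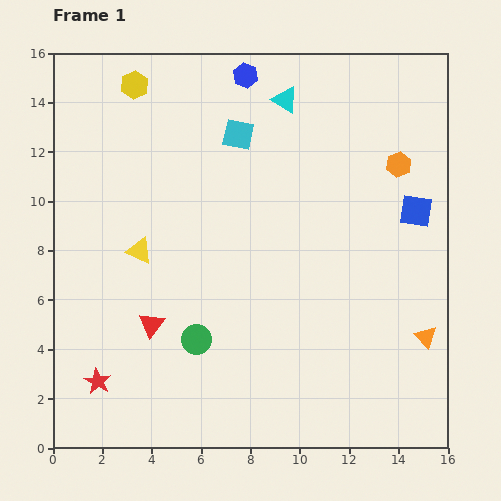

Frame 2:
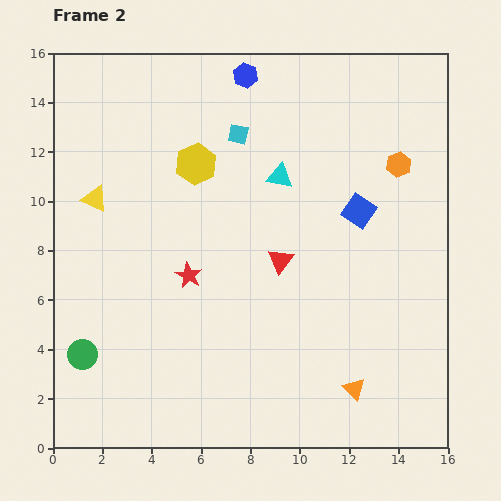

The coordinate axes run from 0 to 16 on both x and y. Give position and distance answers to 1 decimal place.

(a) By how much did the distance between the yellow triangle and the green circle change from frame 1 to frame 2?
+2.0

Distance in frame 1: 4.3. Distance in frame 2: 6.3.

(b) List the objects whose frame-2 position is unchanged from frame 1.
the cyan square, the orange hexagon, the blue hexagon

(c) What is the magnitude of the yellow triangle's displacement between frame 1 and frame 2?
2.8

The yellow triangle moved from (3.5, 8.0) to (1.7, 10.1), a distance of √(1.8² + 2.1²) ≈ 2.8.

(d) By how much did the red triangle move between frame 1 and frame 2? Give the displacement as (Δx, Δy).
(5.2, 2.6)

The red triangle was at (4.0, 5.0) in frame 1 and (9.2, 7.6) in frame 2.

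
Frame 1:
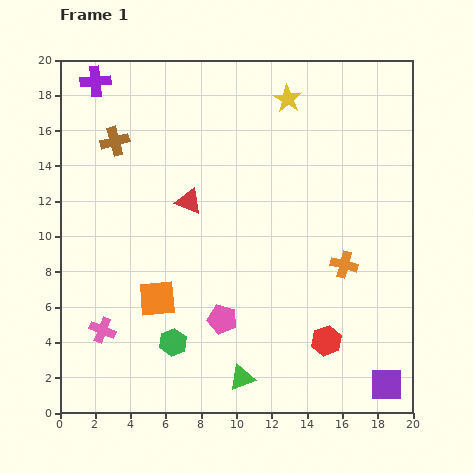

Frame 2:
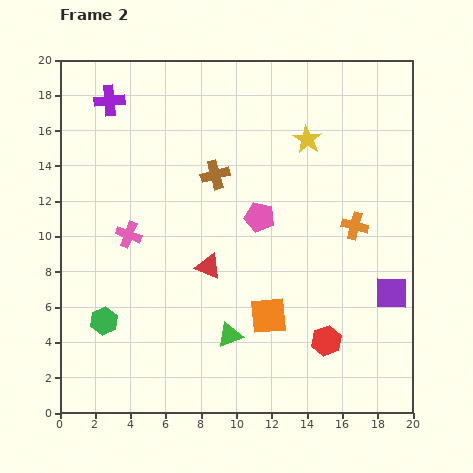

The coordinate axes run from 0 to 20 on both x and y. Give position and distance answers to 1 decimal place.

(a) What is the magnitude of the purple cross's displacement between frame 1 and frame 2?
1.4

The purple cross moved from (2.0, 18.8) to (2.8, 17.7), a distance of √(0.8² + 1.1²) ≈ 1.4.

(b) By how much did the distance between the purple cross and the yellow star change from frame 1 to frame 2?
+0.5

Distance in frame 1: 10.9. Distance in frame 2: 11.4.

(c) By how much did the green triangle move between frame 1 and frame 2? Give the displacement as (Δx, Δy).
(-0.7, 2.4)

The green triangle was at (10.3, 2.0) in frame 1 and (9.6, 4.4) in frame 2.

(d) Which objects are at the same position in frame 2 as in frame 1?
the red hexagon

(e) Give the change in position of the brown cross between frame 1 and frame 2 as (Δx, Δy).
(5.7, -1.9)

The brown cross was at (3.1, 15.4) in frame 1 and (8.8, 13.5) in frame 2.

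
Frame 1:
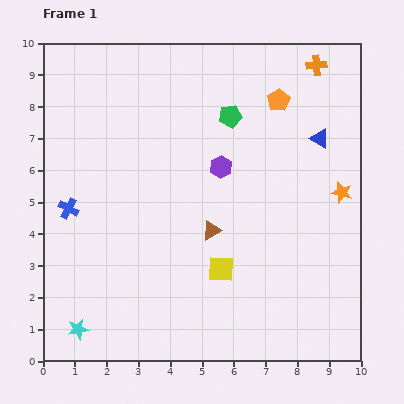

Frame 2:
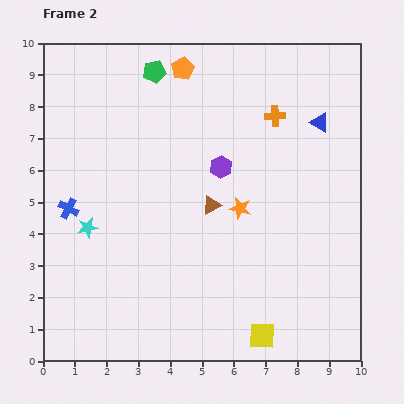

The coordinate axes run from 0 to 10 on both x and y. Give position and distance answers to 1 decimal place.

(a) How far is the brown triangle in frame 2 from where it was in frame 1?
0.8

The brown triangle moved from (5.3, 4.1) to (5.3, 4.9), a distance of √(0.0² + 0.8²) ≈ 0.8.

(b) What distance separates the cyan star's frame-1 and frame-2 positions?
3.2

The cyan star moved from (1.1, 1.0) to (1.4, 4.2), a distance of √(0.3² + 3.2²) ≈ 3.2.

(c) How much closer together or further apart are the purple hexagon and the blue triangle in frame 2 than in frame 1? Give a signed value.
+0.2

Distance in frame 1: 3.2. Distance in frame 2: 3.4.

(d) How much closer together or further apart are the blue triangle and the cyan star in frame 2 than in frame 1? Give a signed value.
-1.7

Distance in frame 1: 9.7. Distance in frame 2: 8.0.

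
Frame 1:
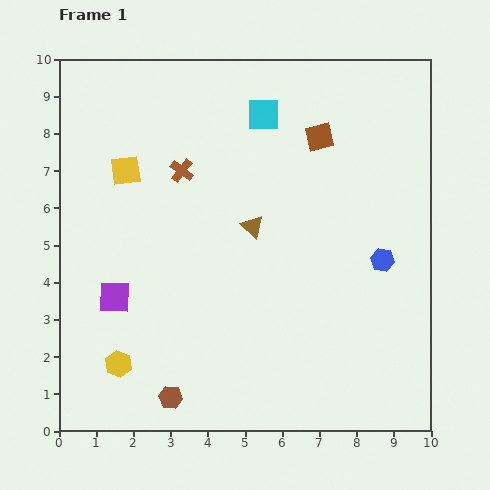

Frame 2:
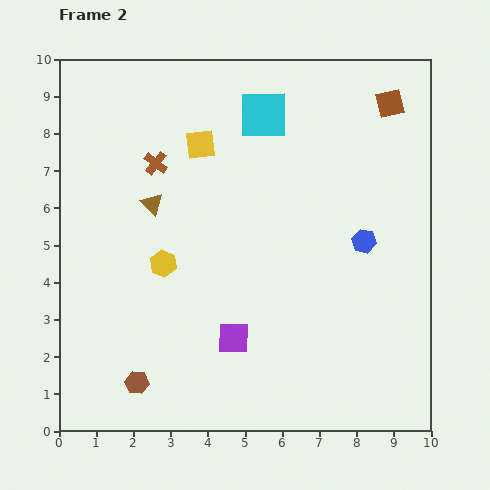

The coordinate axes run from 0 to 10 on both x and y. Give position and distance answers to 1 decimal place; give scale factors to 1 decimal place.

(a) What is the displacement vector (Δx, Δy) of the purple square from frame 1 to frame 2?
(3.2, -1.1)

The purple square was at (1.5, 3.6) in frame 1 and (4.7, 2.5) in frame 2.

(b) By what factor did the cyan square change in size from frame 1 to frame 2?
1.5×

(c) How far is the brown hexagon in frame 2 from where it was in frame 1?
1.0

The brown hexagon moved from (3.0, 0.9) to (2.1, 1.3), a distance of √(0.9² + 0.4²) ≈ 1.0.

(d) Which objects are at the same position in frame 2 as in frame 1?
the cyan square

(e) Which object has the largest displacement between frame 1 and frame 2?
the purple square

(moved 3.4; next 3.0)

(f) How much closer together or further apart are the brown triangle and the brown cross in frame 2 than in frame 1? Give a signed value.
-1.3

Distance in frame 1: 2.4. Distance in frame 2: 1.1.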